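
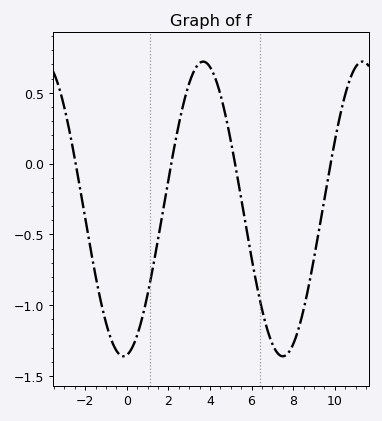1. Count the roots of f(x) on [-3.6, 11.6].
4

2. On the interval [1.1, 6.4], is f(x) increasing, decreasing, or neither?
neither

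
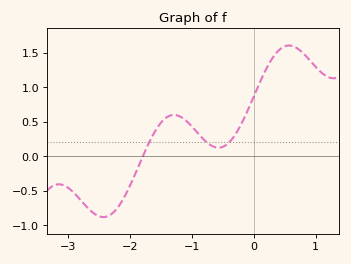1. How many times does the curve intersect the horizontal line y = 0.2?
3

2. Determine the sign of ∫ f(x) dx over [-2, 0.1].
positive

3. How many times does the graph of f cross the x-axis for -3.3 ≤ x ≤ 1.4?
1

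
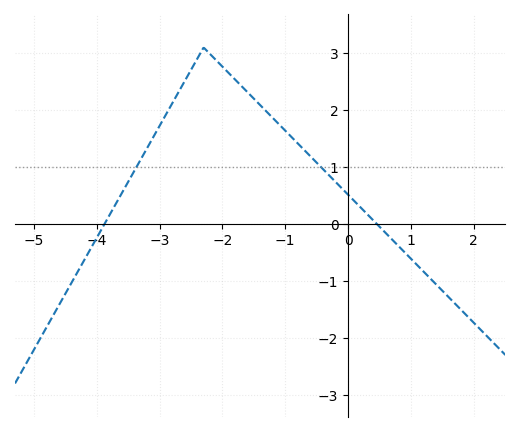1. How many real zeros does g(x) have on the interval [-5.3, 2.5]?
2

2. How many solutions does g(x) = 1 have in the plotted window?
2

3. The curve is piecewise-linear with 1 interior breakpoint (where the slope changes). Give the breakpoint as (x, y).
(-2.3, 3.1)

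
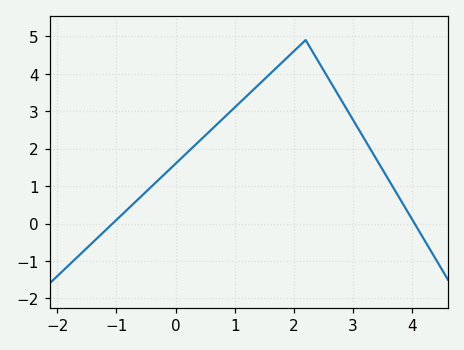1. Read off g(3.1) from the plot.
2.51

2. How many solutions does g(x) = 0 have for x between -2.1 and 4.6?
2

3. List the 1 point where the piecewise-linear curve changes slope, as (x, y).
(2.2, 4.9)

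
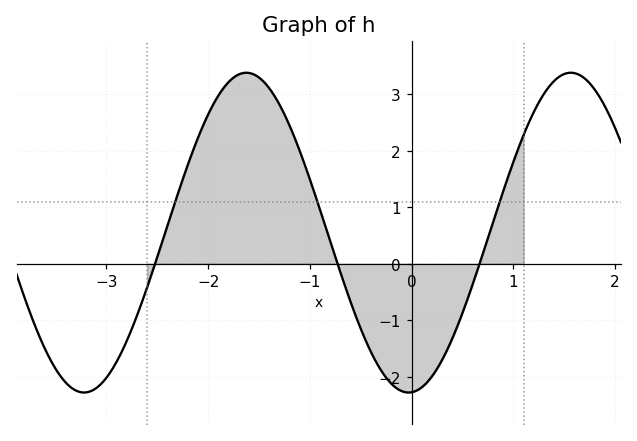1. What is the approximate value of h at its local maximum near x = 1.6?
3.4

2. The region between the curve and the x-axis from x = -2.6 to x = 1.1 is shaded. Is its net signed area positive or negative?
positive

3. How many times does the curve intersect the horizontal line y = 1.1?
3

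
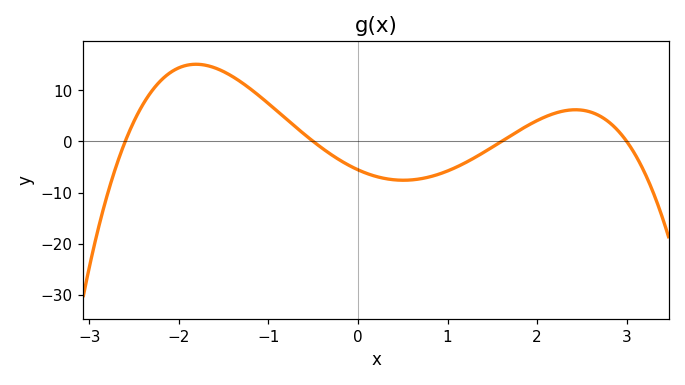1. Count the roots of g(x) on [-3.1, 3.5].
4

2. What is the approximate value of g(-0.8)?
4.38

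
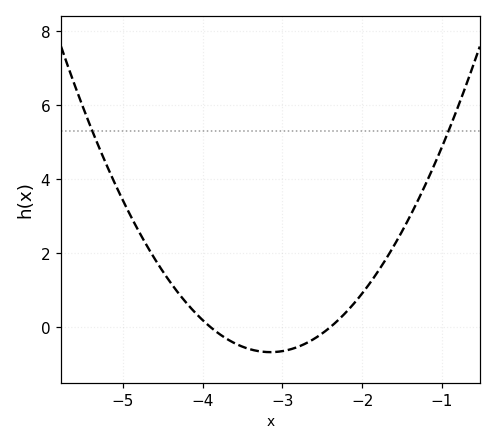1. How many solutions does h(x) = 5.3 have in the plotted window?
2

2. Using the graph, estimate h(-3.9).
0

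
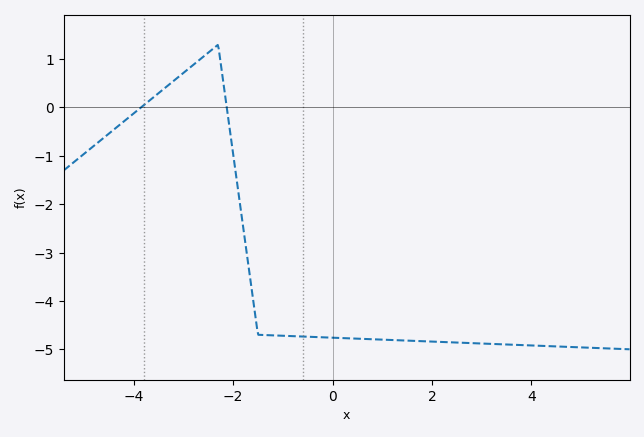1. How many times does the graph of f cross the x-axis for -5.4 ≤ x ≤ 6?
2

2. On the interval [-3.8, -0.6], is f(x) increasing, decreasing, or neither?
neither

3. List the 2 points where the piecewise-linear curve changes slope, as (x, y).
(-2.3, 1.3); (-1.5, -4.7)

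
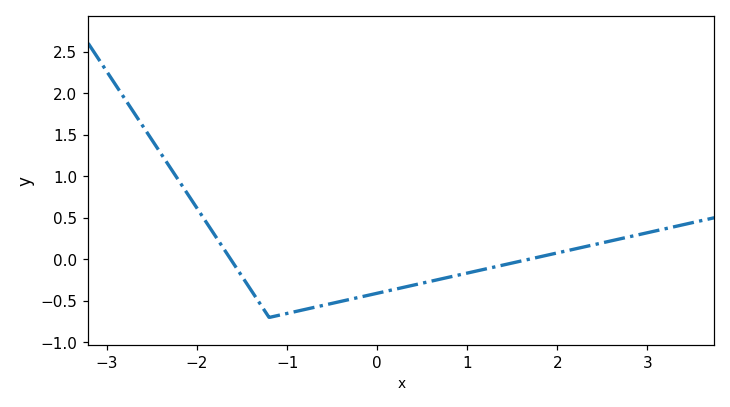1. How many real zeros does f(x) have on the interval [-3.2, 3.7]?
2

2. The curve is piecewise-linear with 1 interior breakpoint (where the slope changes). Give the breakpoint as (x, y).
(-1.2, -0.7)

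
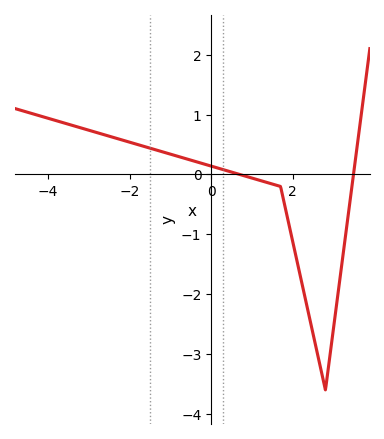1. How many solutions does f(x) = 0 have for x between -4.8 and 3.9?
2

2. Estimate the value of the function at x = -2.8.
0.7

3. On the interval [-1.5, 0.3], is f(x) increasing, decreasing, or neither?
decreasing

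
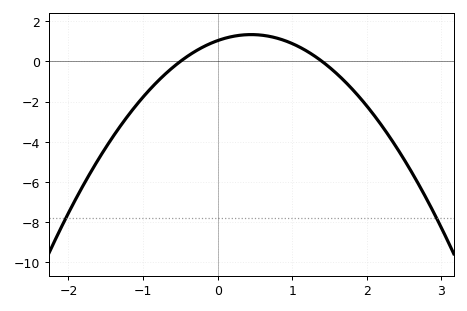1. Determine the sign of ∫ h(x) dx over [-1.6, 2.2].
negative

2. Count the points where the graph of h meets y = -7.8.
2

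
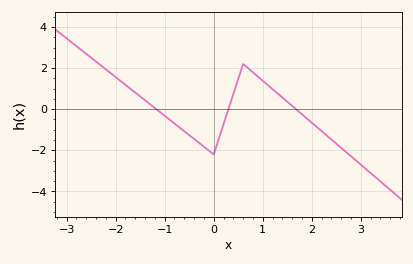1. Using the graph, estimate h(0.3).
0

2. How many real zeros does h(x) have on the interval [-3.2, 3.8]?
3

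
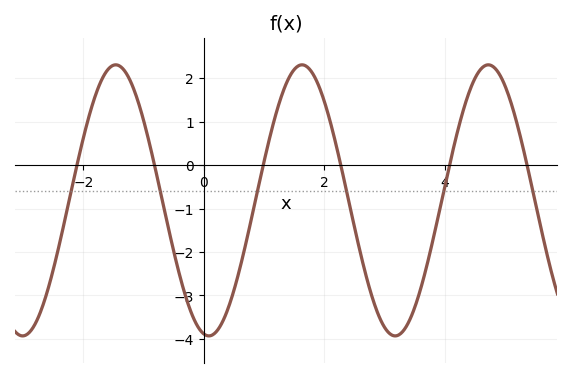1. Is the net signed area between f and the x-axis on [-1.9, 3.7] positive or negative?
negative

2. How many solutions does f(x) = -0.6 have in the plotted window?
6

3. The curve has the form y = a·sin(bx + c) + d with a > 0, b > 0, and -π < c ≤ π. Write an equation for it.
y = 3.12sin(2.03x - 1.74) - 0.81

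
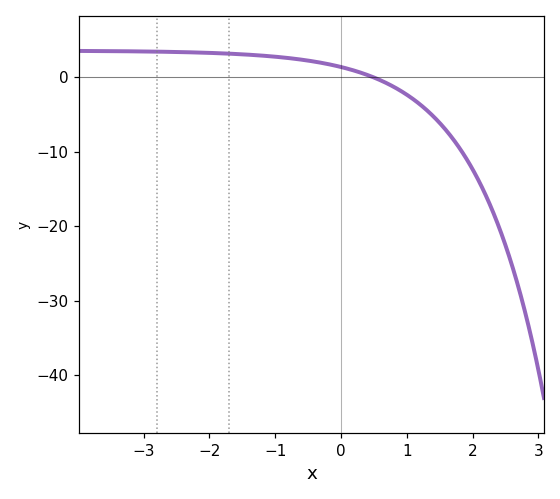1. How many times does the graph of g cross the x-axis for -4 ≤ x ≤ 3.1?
1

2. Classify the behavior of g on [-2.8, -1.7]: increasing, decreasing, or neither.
decreasing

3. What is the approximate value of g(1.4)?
-5.24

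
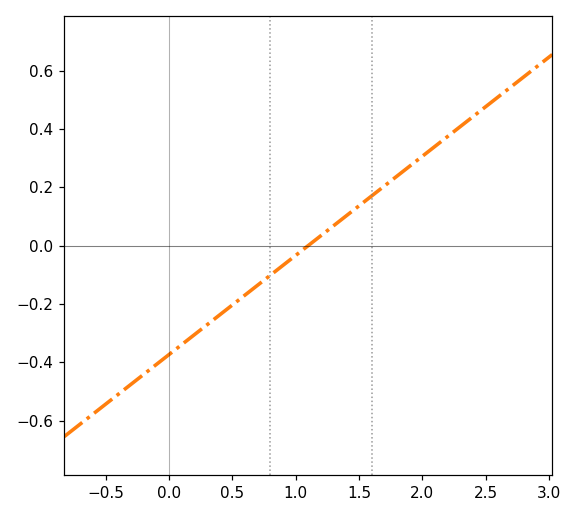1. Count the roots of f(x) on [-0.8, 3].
1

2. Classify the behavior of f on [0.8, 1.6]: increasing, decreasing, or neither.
increasing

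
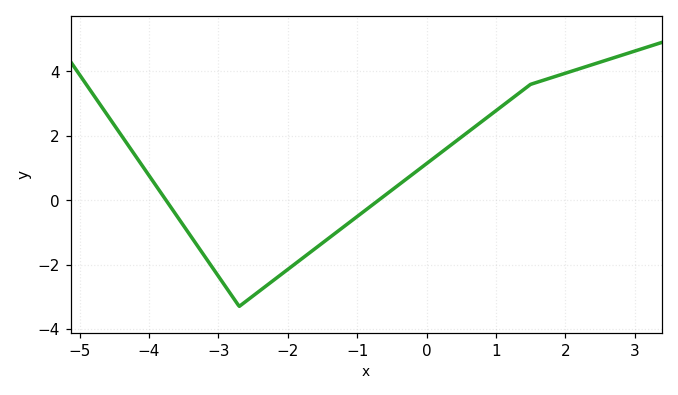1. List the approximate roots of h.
-3.75, -0.691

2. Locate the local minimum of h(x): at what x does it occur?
-2.7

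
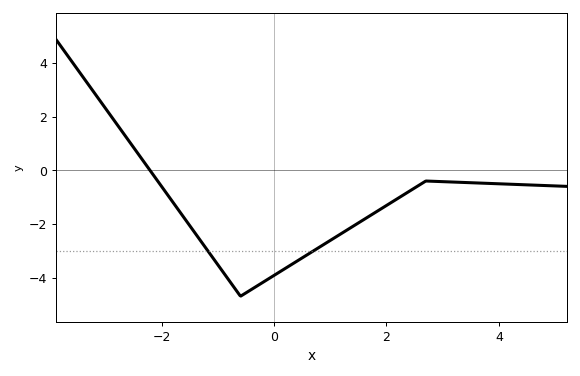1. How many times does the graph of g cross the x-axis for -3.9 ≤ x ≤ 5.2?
1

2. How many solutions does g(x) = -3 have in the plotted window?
2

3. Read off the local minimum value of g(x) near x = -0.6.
-4.6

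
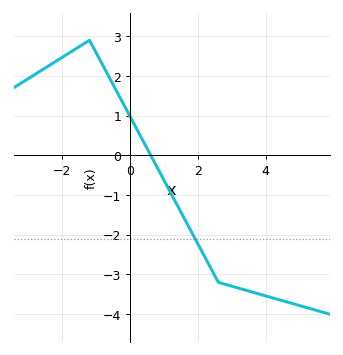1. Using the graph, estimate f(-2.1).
2.4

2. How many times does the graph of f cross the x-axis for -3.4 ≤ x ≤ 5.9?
1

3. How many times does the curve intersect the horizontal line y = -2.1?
1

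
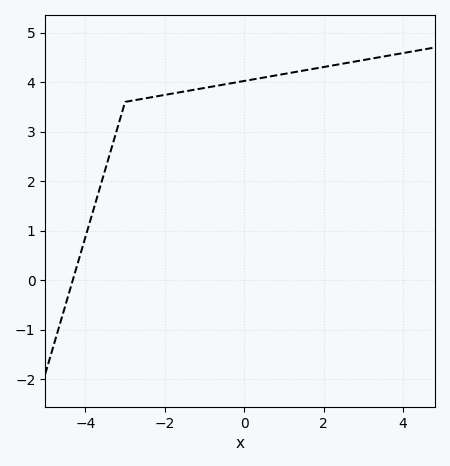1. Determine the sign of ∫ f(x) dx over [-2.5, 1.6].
positive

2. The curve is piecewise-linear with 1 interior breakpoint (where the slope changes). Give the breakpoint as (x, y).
(-3, 3.6)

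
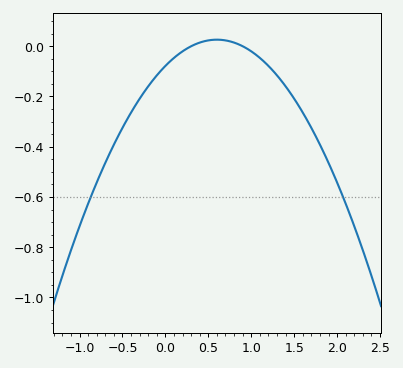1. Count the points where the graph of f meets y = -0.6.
2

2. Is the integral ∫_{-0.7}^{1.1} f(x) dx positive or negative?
negative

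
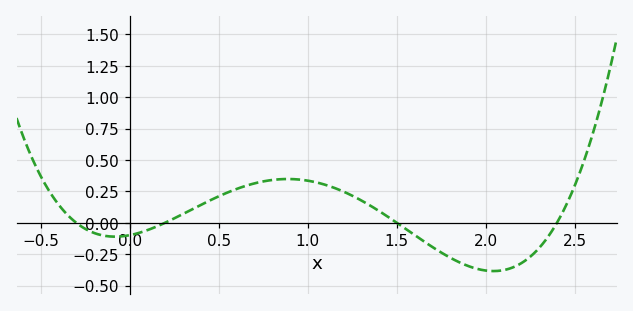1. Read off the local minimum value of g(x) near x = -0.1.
-0.1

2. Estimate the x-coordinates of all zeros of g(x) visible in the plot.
-0.3, 0.2, 1.5, 2.4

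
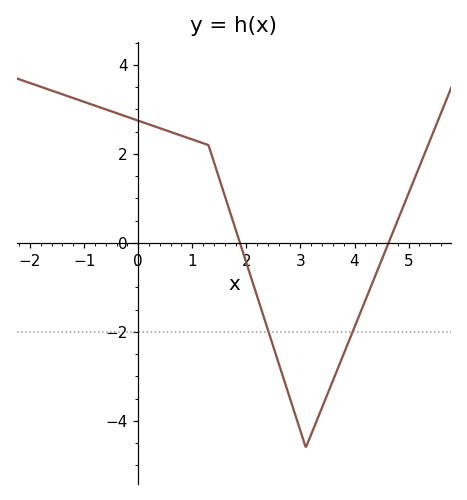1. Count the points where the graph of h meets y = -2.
2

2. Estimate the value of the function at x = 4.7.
0.2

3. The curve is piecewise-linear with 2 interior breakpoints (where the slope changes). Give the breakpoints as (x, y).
(1.3, 2.2); (3.1, -4.6)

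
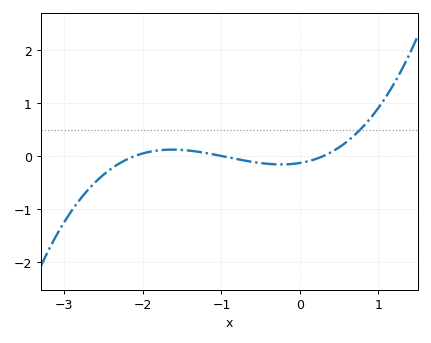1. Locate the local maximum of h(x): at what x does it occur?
-1.63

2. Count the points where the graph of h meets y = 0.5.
1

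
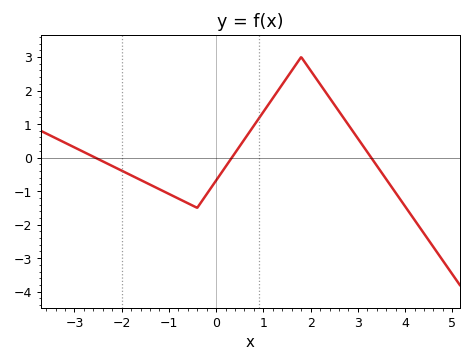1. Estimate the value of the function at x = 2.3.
2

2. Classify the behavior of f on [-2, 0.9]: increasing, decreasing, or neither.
neither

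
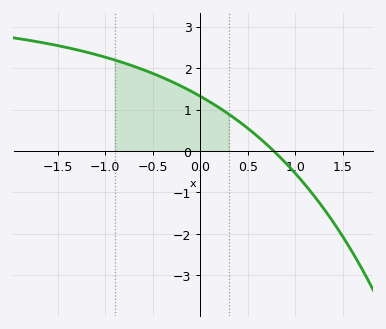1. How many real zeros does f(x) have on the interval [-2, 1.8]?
1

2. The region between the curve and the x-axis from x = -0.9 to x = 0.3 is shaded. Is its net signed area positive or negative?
positive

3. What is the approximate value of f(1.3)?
-1.4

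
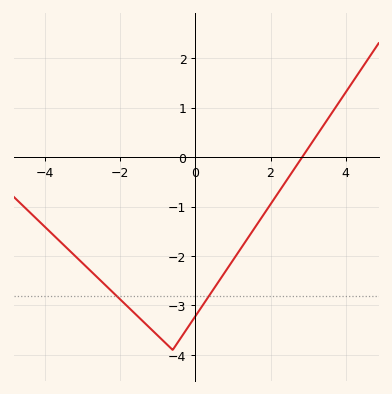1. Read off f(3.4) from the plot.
0.6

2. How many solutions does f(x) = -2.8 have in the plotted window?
2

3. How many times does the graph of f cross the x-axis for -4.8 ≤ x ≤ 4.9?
1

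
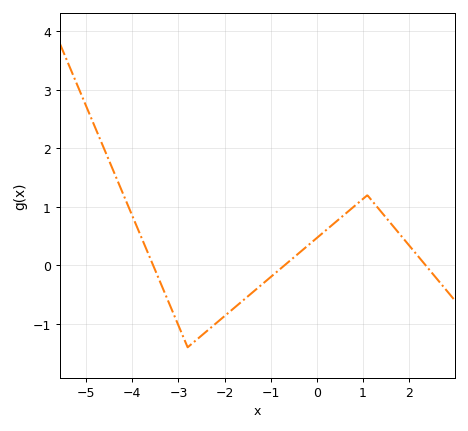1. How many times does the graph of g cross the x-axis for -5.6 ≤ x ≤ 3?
3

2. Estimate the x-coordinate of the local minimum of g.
-2.8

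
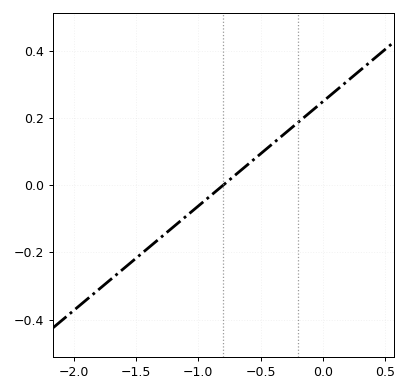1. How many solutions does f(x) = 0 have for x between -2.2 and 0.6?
1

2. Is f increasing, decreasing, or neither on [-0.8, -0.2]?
increasing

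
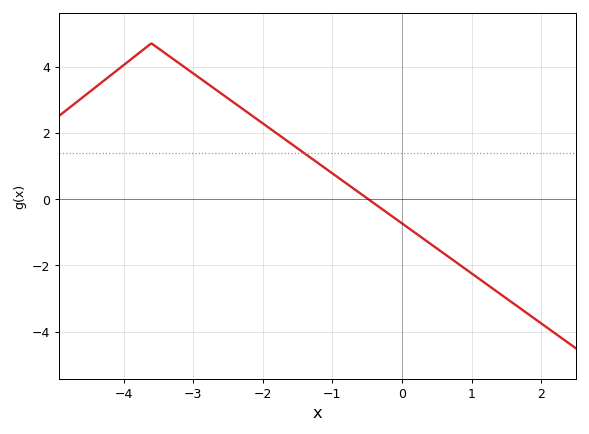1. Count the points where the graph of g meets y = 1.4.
1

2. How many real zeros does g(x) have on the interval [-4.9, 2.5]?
1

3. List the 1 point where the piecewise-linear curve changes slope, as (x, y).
(-3.6, 4.7)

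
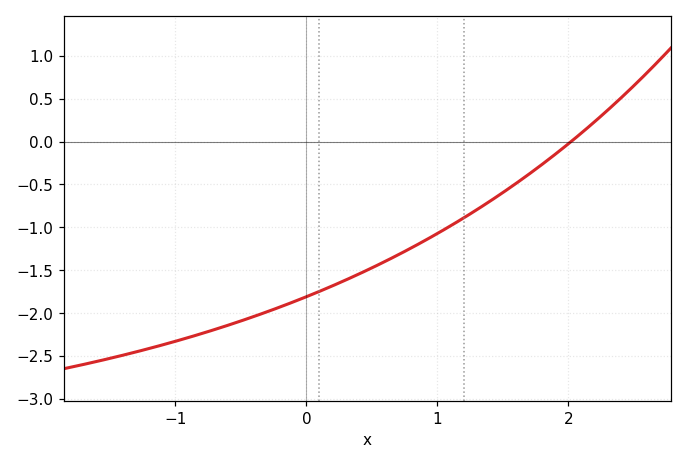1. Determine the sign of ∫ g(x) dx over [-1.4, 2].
negative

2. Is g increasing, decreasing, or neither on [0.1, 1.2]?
increasing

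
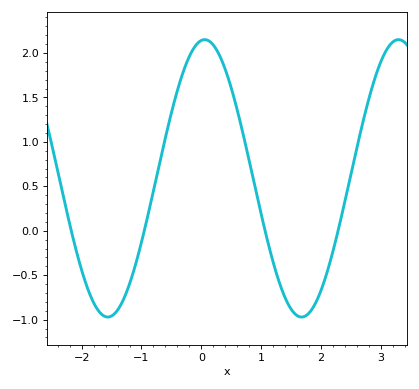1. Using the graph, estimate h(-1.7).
-0.915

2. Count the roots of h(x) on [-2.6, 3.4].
4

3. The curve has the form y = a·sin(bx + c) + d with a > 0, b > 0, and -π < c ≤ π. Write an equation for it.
y = 1.56sin(1.94x + 1.46) + 0.59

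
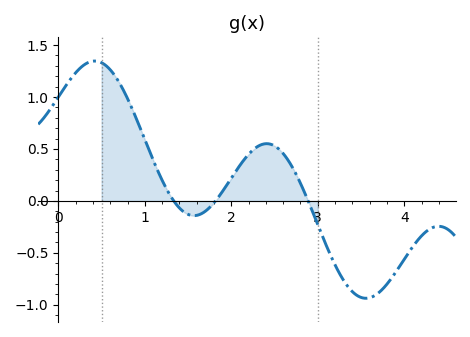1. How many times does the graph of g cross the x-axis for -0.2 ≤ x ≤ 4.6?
3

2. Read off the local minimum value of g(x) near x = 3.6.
-0.95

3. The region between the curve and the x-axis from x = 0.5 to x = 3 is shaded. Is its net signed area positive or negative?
positive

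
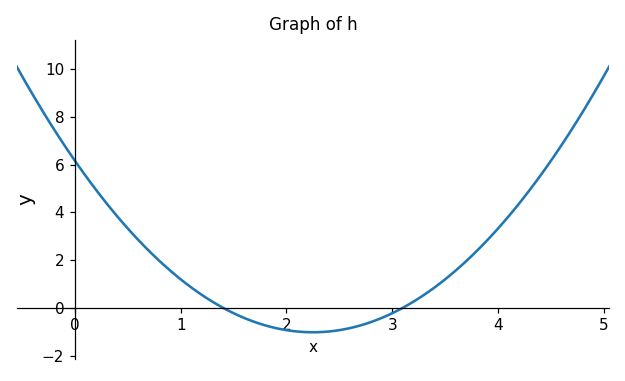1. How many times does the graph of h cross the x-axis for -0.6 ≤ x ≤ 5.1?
2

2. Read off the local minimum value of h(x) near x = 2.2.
-1.03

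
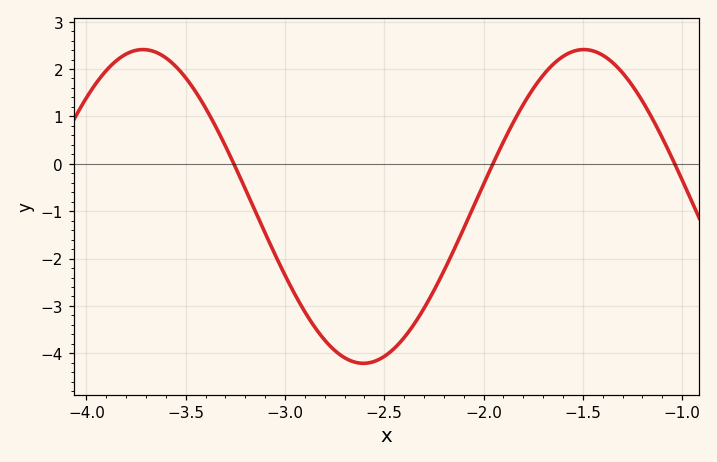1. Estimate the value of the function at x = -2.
-0.4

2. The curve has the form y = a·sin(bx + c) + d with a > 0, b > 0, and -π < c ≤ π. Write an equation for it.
y = 3.31sin(2.8x - 0.48) - 0.9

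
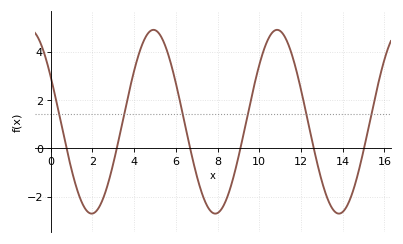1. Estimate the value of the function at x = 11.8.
3.15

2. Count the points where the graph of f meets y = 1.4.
6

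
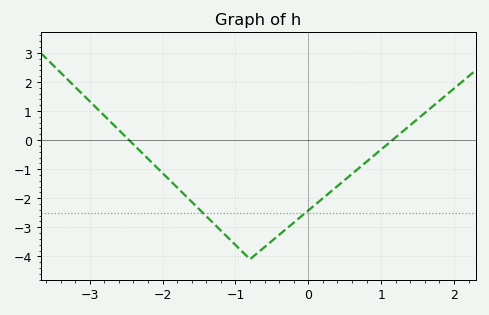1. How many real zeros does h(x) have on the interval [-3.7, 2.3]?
2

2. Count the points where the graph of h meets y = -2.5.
2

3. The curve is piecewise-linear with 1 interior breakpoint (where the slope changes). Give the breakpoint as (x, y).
(-0.8, -4.1)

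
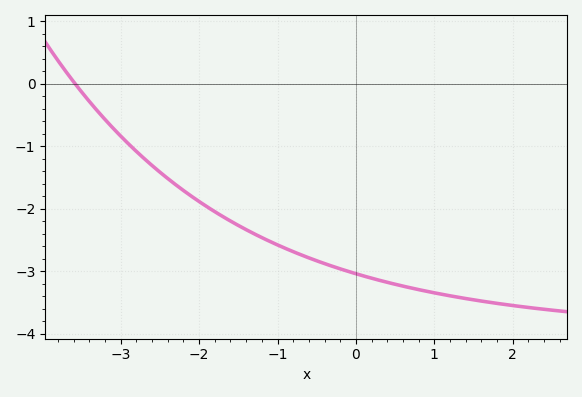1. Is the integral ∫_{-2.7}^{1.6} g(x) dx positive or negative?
negative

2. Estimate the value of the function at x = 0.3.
-3.1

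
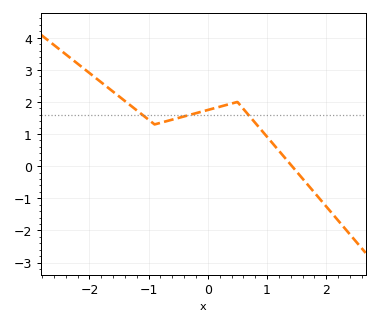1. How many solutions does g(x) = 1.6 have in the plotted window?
3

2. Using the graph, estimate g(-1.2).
1.7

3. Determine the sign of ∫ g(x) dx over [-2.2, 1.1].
positive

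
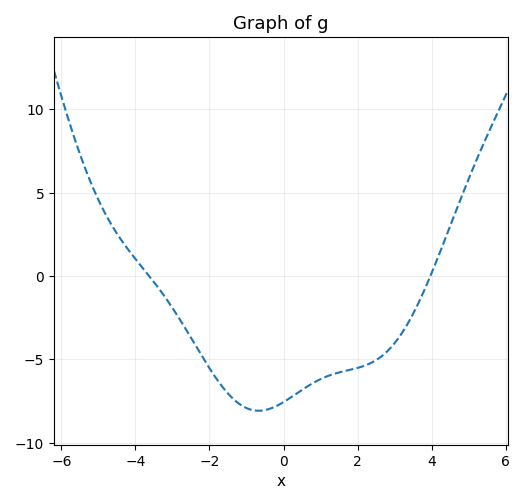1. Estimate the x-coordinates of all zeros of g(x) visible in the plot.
-3.63, 3.97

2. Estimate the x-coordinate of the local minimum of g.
-0.668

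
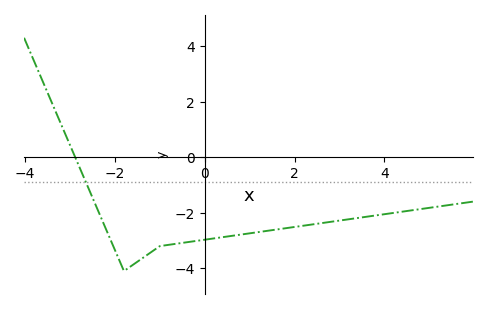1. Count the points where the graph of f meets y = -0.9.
1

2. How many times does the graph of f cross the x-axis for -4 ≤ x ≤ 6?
1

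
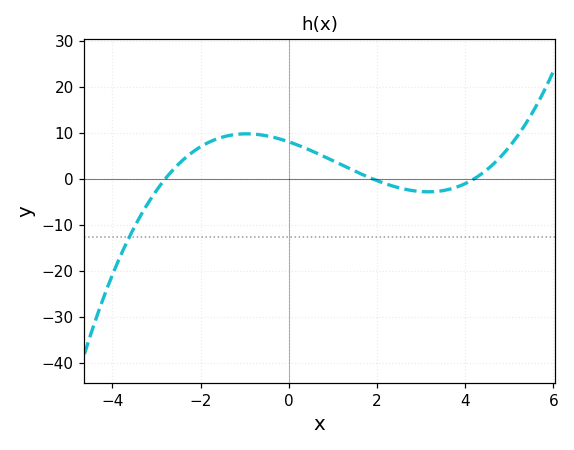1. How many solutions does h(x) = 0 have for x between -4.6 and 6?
3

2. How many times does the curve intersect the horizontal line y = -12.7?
1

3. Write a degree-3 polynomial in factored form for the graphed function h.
y = 0.36(x + 2.8)(x - 1.9)(x - 4.2)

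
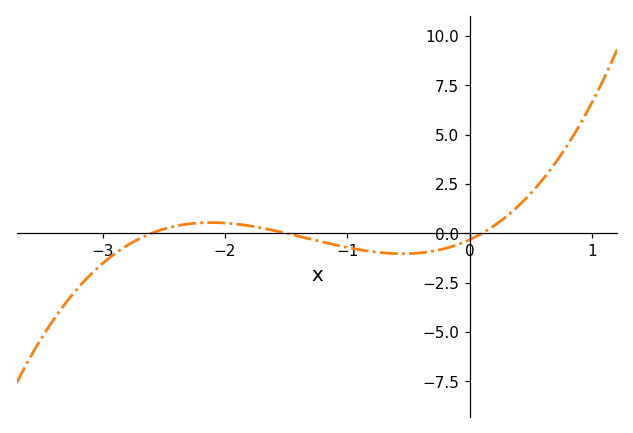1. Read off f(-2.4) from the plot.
0.4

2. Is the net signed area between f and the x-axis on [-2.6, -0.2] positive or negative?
negative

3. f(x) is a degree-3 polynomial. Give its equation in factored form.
y = 0.82(x + 2.6)(x + 1.5)(x - 0.1)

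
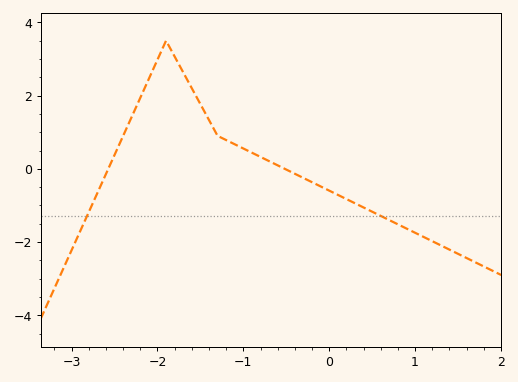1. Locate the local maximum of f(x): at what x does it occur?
-1.9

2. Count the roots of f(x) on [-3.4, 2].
2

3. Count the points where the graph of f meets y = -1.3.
2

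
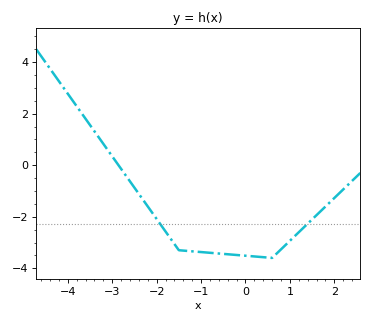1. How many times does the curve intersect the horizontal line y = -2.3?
2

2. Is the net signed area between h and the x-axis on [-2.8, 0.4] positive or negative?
negative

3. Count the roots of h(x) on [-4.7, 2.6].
1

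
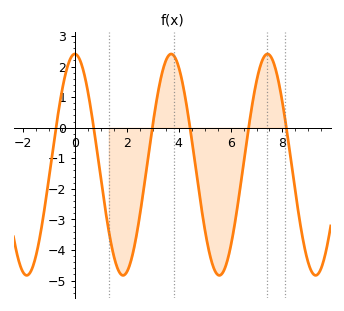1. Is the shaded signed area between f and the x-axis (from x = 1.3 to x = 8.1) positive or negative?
negative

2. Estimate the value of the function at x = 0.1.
2.3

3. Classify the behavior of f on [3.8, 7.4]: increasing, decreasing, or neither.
neither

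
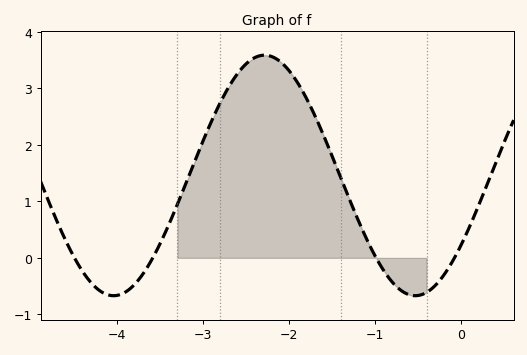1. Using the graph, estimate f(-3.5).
0.256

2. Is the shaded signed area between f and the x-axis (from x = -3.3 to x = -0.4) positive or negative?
positive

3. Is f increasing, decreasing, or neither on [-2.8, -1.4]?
neither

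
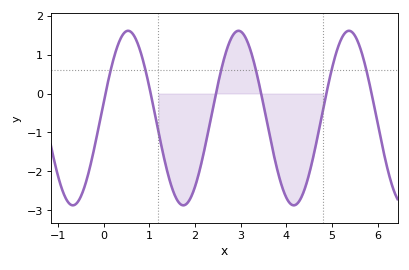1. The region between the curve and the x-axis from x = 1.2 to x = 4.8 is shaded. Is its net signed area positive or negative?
negative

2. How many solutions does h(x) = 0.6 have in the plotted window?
6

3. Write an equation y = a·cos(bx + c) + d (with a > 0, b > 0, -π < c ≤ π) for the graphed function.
y = 2.24cos(2.6x - 1.39) - 0.63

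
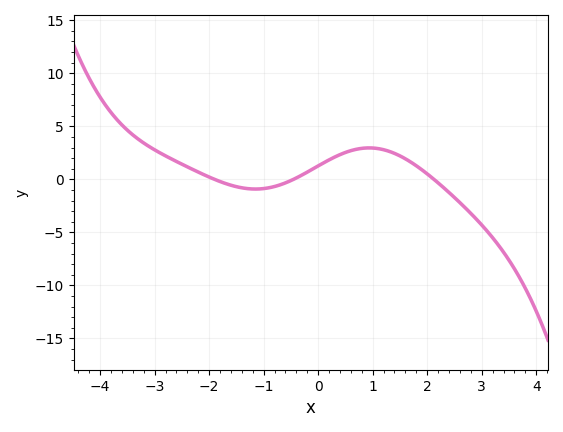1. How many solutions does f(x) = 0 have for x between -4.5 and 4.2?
3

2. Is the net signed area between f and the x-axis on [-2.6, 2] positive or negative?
positive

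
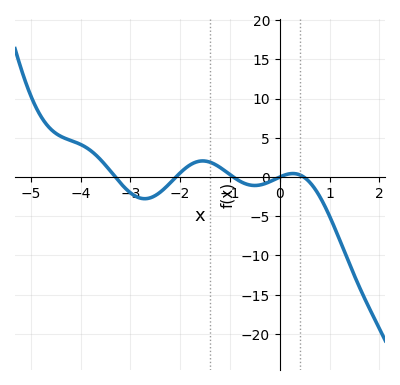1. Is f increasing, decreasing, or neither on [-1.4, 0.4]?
neither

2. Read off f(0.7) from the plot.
-1.46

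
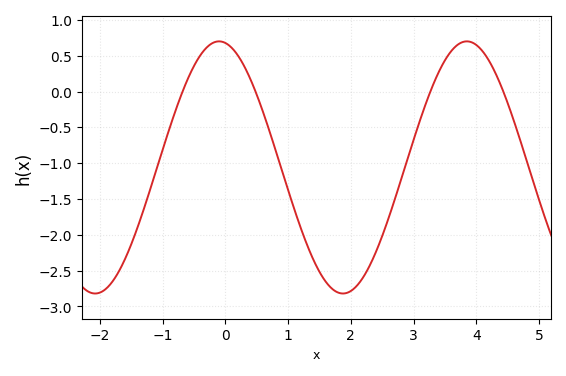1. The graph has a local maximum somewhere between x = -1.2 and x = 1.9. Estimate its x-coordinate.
-0.103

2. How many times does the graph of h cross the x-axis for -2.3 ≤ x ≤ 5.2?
4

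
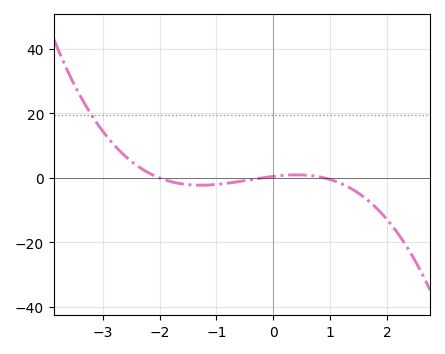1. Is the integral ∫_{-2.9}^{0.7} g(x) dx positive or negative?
positive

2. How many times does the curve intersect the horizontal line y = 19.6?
1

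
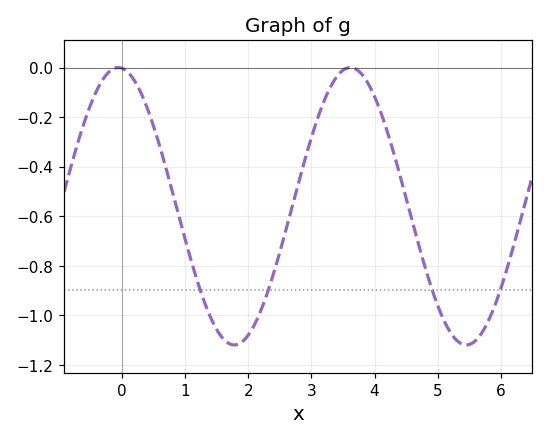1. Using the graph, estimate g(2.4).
-0.833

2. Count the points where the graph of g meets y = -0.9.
4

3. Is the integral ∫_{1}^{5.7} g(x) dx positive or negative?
negative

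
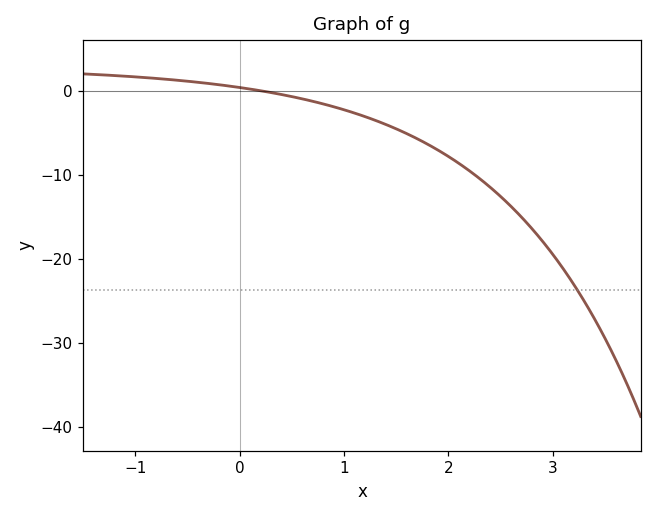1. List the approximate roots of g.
0.2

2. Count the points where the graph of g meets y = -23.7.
1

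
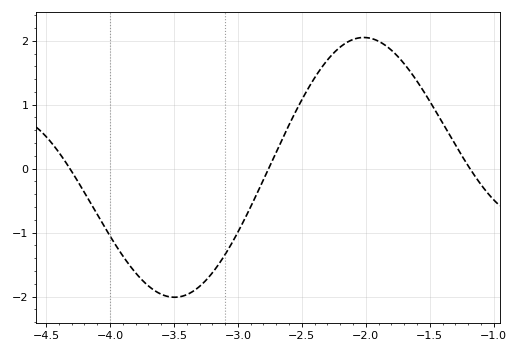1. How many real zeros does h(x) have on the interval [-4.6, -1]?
3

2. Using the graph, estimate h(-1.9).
2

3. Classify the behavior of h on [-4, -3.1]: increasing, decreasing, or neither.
neither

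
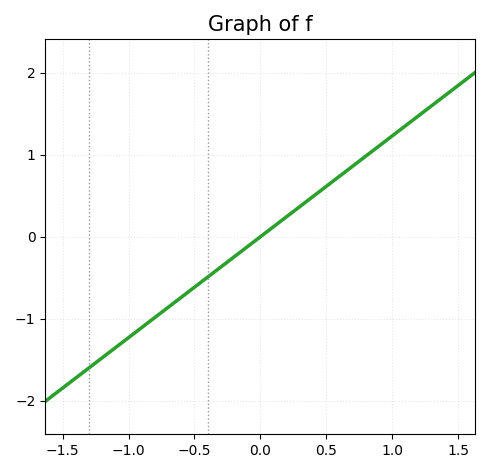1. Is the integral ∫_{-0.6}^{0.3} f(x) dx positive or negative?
negative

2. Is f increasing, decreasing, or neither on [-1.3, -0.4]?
increasing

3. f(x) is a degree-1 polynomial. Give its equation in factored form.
y = 1.23(x - 0)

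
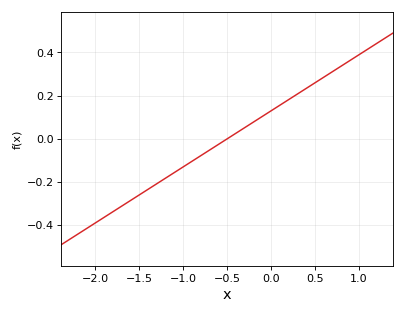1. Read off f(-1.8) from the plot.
-0.34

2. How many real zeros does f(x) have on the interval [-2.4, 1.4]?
1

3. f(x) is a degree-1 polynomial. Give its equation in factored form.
y = 0.26(x + 0.5)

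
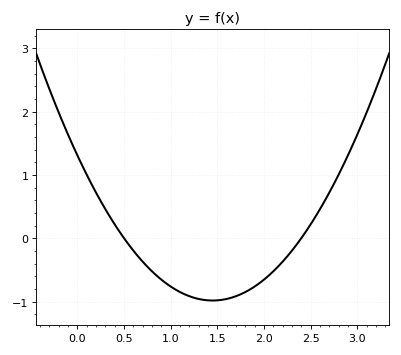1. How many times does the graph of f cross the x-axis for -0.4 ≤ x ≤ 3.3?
2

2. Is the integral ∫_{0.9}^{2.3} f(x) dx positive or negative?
negative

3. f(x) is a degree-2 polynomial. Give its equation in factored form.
y = 1.09(x - 0.5)(x - 2.4)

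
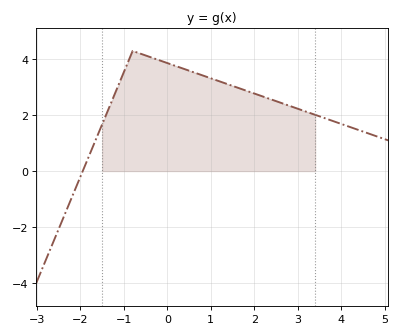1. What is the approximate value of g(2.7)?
2.4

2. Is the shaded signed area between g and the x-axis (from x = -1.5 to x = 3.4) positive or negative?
positive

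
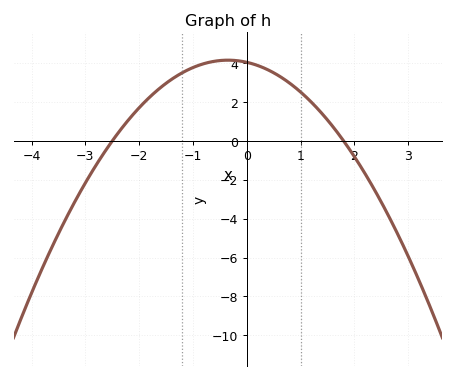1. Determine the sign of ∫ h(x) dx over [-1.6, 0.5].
positive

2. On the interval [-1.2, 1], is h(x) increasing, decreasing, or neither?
neither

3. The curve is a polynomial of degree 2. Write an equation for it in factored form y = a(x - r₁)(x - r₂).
y = -0.9(x + 2.5)(x - 1.8)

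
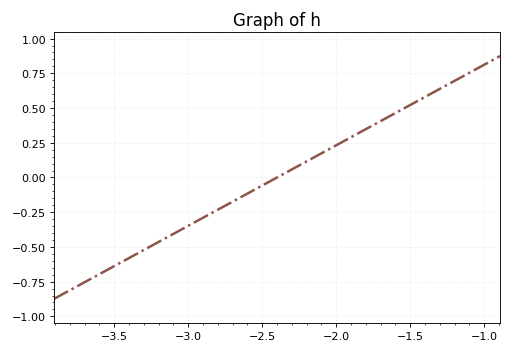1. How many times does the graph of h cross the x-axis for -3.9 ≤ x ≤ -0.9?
1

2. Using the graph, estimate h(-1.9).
0.3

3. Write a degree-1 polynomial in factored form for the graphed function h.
y = 0.58(x + 2.4)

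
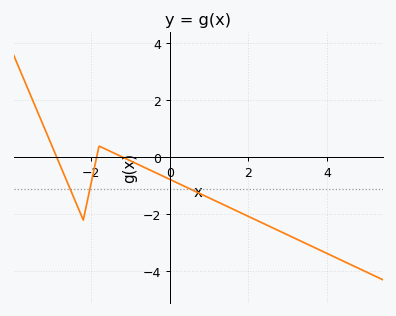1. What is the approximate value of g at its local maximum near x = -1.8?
0.4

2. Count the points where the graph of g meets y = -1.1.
3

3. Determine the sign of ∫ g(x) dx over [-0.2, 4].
negative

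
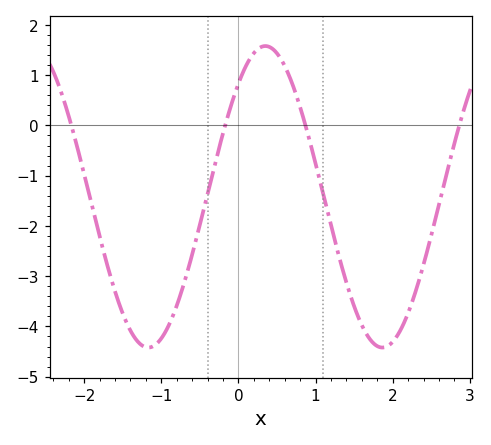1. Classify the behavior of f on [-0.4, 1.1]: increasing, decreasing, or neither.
neither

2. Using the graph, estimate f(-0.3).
-0.741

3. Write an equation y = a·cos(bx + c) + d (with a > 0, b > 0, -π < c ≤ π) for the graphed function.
y = 3cos(2.07x - 0.722) - 1.42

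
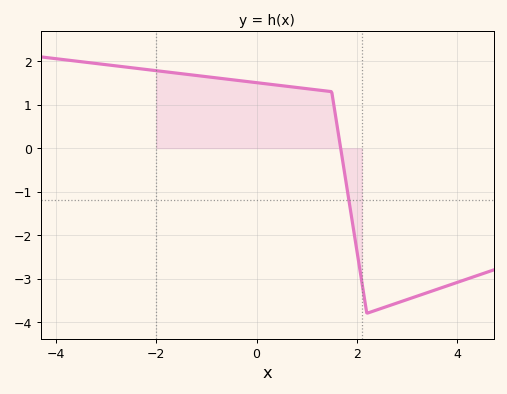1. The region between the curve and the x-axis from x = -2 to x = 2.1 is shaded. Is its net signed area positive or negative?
positive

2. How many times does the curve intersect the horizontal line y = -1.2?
1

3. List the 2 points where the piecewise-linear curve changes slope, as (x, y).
(1.5, 1.3); (2.2, -3.8)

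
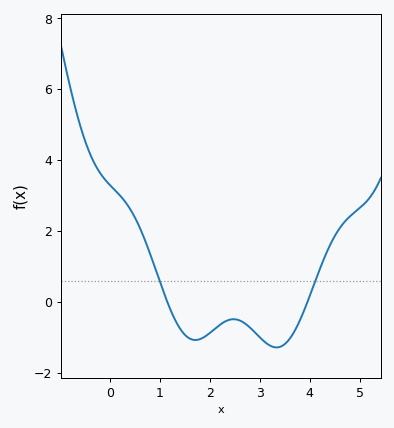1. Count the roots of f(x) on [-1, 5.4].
2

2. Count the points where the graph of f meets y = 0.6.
2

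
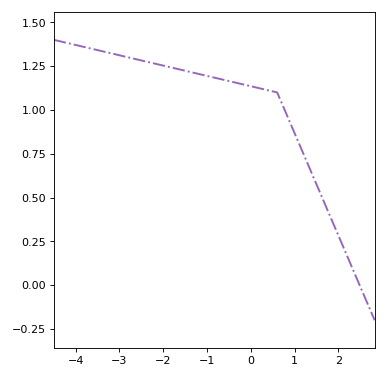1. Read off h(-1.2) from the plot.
1.2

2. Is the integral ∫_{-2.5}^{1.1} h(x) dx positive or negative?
positive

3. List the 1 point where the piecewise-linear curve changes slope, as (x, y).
(0.6, 1.1)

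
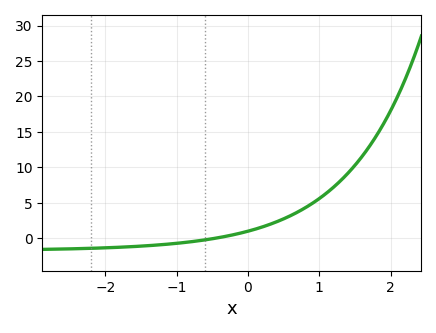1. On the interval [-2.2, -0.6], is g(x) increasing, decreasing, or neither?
increasing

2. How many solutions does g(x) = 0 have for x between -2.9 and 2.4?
1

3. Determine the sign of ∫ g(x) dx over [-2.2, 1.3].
positive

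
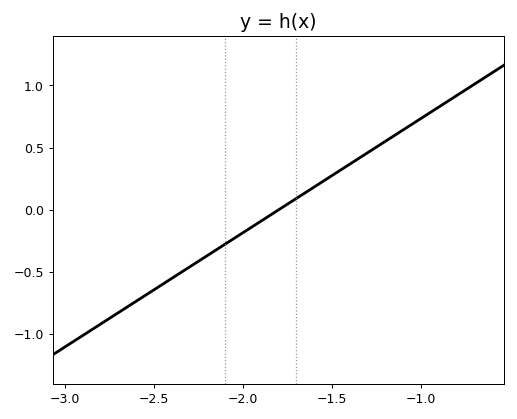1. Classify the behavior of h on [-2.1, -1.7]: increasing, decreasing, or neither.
increasing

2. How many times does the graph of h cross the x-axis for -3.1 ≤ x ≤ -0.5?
1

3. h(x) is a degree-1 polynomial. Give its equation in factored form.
y = 0.92(x + 1.8)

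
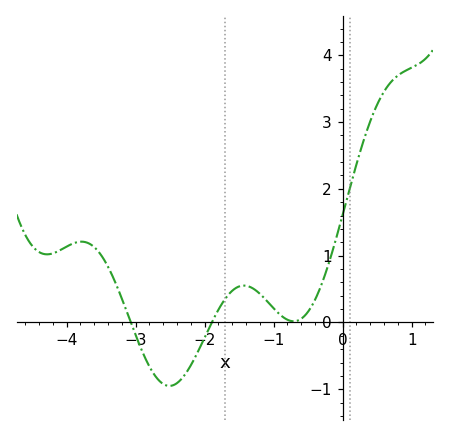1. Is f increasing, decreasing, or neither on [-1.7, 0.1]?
neither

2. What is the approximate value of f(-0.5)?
0.2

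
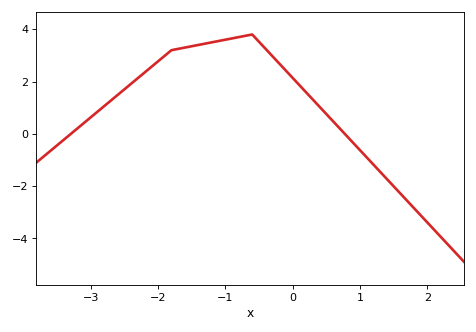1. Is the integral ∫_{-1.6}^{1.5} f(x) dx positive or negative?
positive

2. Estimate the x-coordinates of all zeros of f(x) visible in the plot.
-3.29, 0.776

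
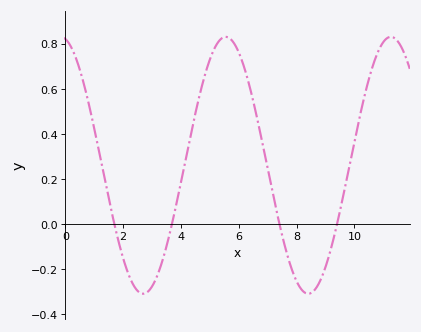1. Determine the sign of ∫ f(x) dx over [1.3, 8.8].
positive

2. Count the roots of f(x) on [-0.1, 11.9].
4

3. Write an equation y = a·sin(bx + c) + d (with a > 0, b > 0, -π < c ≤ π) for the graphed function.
y = 0.57sin(1.1x + 1.75) + 0.26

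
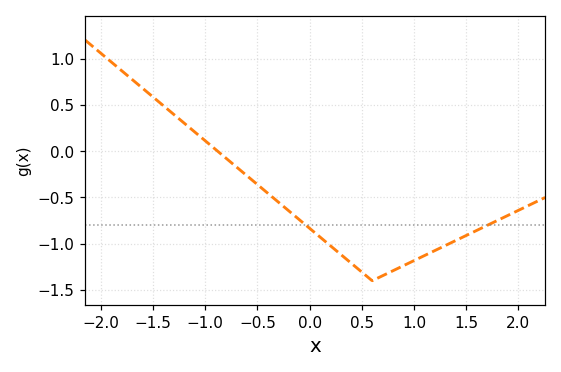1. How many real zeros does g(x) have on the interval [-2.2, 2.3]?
1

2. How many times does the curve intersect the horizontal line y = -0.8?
2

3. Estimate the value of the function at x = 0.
-0.833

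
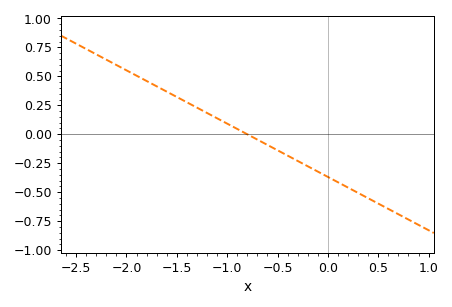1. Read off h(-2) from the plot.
0.56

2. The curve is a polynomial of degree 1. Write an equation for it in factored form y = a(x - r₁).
y = -0.46(x + 0.8)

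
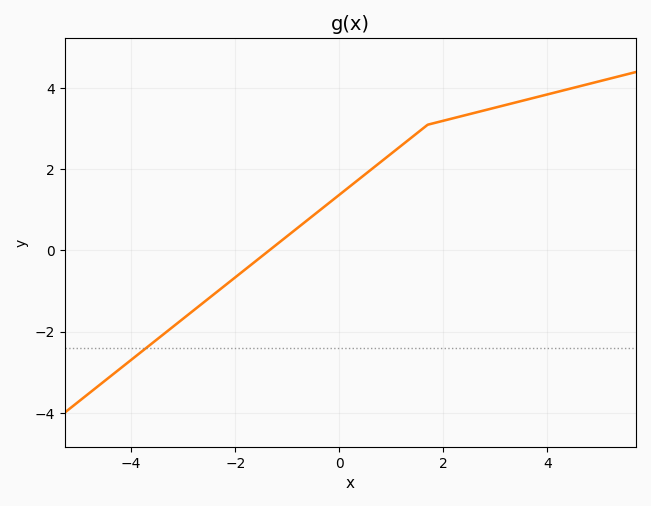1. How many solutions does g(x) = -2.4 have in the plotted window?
1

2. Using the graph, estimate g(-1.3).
0.048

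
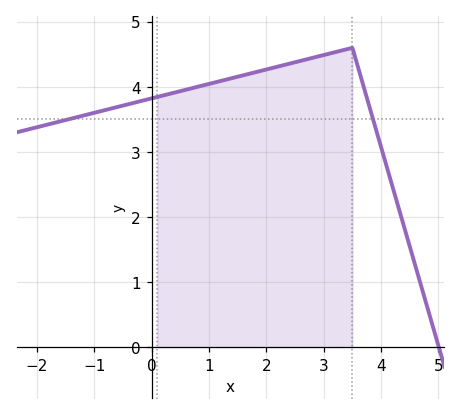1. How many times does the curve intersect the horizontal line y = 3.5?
2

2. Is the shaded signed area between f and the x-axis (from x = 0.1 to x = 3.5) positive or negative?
positive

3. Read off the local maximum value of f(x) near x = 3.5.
4.6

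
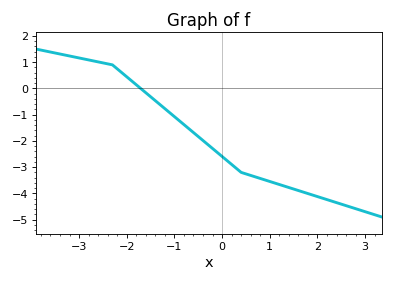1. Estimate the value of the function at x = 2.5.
-4.41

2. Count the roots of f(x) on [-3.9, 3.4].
1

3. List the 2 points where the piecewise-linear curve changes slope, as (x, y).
(-2.3, 0.9); (0.4, -3.2)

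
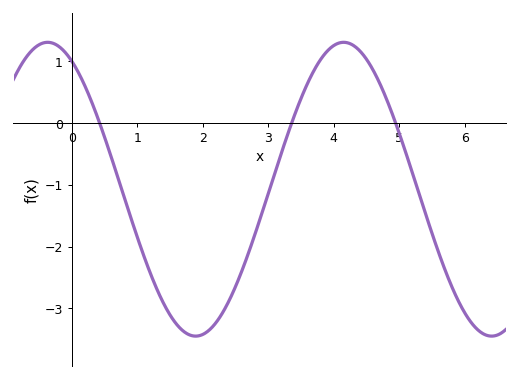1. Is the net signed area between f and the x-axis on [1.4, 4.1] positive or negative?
negative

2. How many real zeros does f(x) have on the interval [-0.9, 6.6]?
3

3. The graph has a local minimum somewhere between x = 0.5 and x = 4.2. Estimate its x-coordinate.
1.8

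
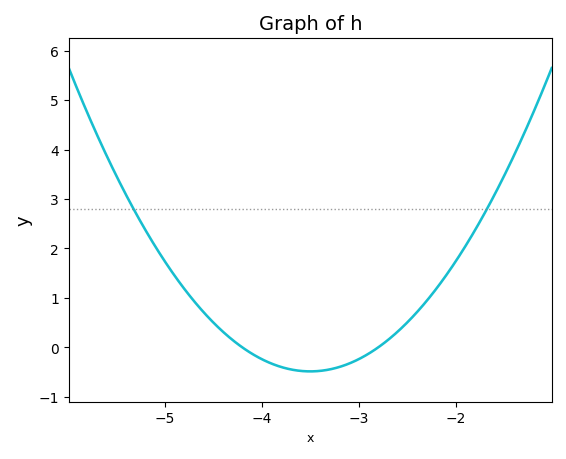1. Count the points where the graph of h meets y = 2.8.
2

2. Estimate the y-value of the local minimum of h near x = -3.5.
-0.485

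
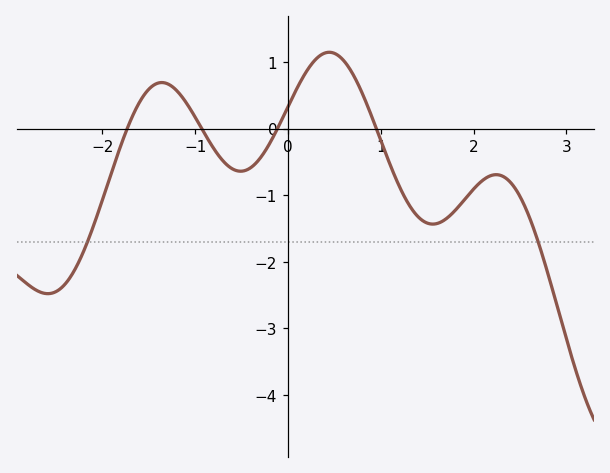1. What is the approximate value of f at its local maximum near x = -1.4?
0.7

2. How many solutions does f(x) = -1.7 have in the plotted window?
2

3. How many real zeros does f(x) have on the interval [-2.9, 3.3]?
4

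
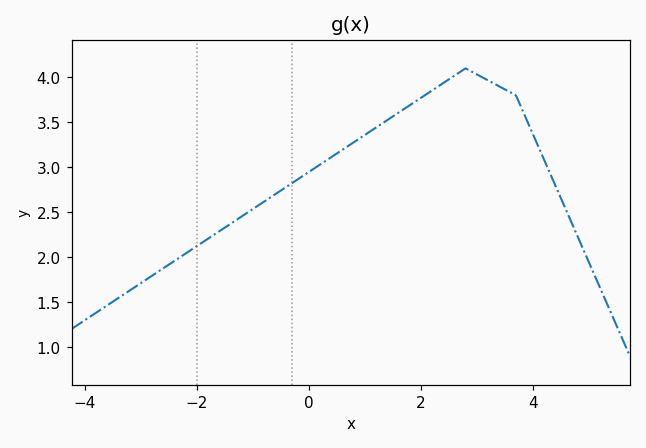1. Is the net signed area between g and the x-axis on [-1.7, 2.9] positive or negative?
positive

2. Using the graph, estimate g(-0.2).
2.85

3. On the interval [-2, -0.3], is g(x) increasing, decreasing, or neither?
increasing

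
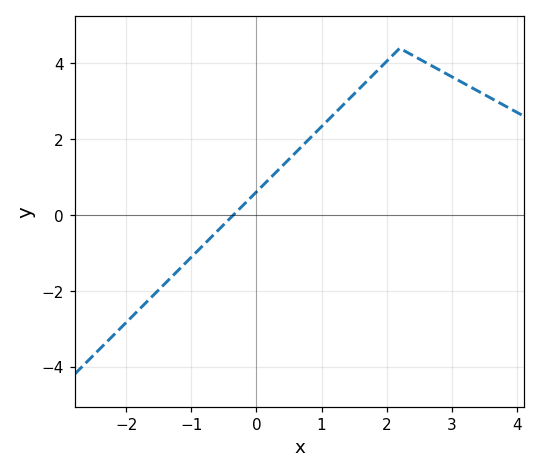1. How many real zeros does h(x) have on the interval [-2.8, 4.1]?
1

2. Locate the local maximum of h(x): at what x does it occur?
2.2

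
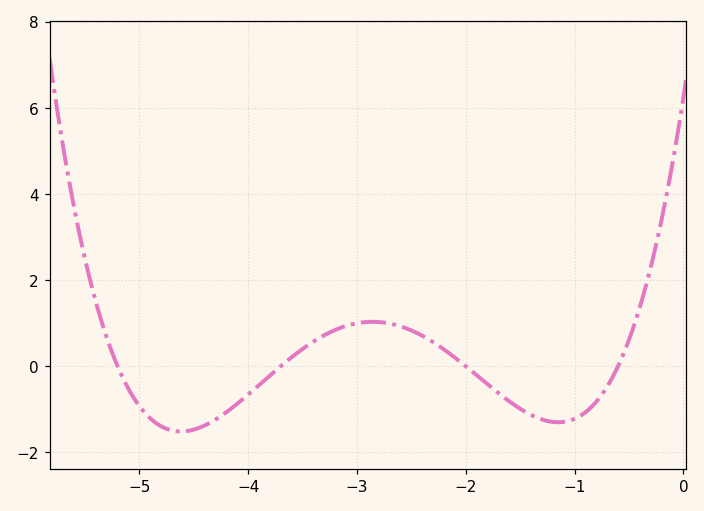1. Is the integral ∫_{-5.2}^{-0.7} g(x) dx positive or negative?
negative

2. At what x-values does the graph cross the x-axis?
-5.2, -3.7, -2, -0.6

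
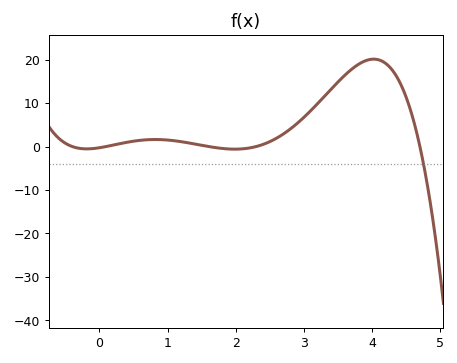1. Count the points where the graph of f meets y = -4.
1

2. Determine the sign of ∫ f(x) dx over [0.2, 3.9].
positive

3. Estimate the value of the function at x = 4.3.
17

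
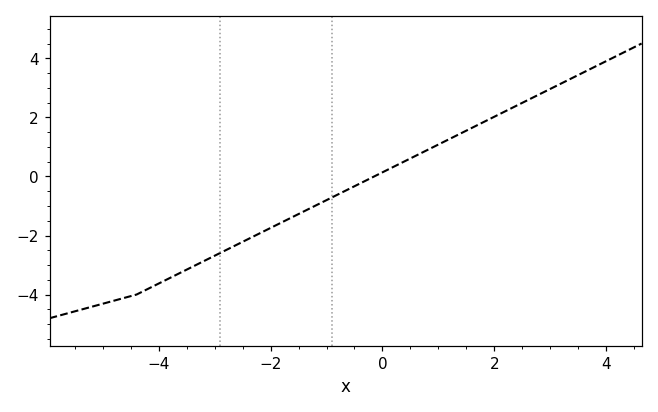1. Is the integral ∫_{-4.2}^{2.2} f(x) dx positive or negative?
negative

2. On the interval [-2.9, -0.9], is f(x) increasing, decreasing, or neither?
increasing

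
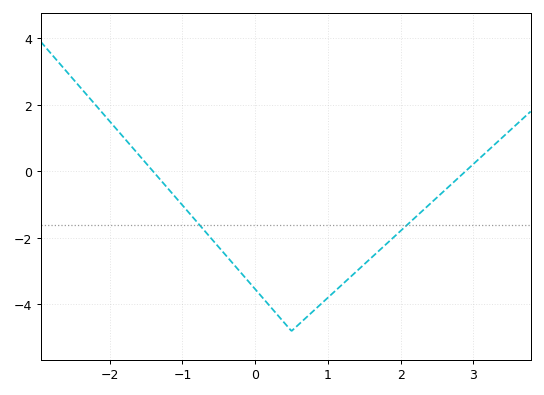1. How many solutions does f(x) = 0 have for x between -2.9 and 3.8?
2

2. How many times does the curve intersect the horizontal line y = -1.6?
2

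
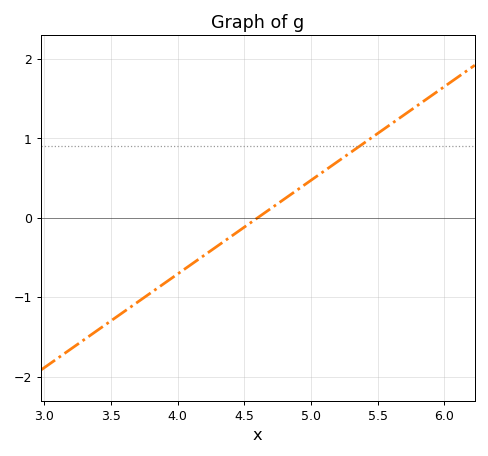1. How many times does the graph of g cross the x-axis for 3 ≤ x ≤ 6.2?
1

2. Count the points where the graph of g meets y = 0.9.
1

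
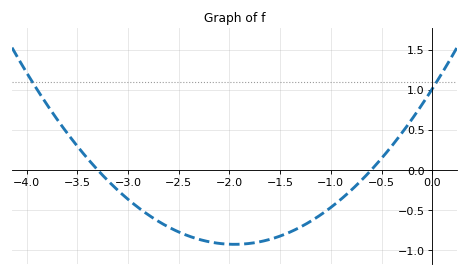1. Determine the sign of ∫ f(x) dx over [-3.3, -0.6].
negative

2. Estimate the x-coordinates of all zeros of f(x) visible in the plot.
-3.3, -0.6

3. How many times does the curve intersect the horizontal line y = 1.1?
2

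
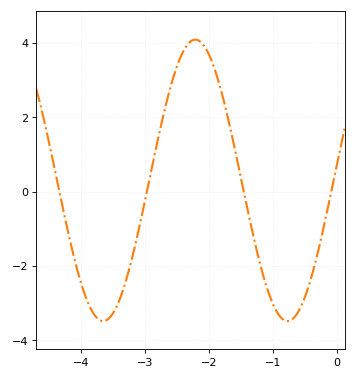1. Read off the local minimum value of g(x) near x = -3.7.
-3.48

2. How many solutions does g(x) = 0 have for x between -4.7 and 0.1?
4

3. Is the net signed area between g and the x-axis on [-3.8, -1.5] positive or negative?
positive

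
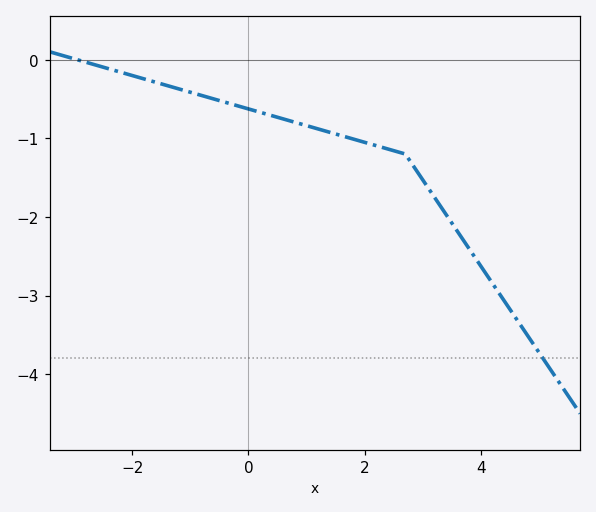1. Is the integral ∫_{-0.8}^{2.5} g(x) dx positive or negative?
negative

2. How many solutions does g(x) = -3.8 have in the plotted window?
1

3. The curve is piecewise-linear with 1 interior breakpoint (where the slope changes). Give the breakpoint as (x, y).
(2.7, -1.2)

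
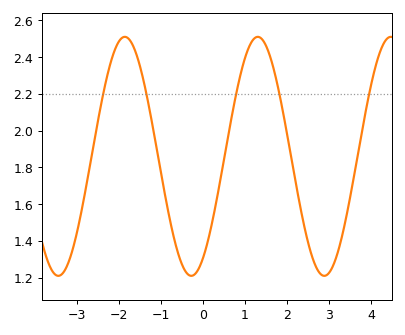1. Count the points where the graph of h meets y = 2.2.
5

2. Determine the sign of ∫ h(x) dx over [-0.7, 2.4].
positive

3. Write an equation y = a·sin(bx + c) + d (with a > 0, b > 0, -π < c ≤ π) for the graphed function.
y = 0.65sin(2x - 1) + 1.86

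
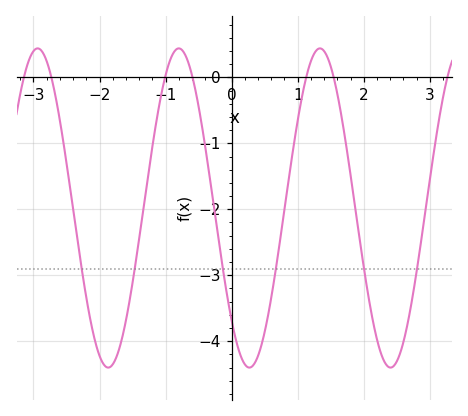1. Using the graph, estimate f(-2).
-4.22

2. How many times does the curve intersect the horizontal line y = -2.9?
6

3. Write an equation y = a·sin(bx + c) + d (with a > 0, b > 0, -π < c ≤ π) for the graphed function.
y = 2.42sin(2.94x - 2.36) - 1.98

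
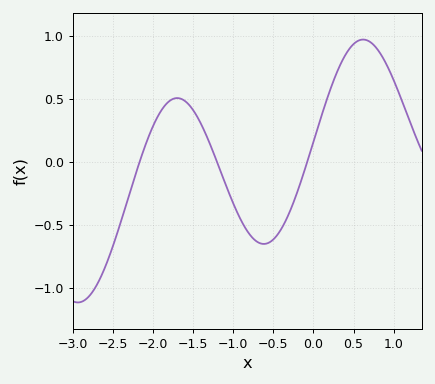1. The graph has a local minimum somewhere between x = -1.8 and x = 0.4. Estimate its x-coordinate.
-0.6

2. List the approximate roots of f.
-2.2, -1.2, -0.1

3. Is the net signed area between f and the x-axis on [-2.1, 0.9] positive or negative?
positive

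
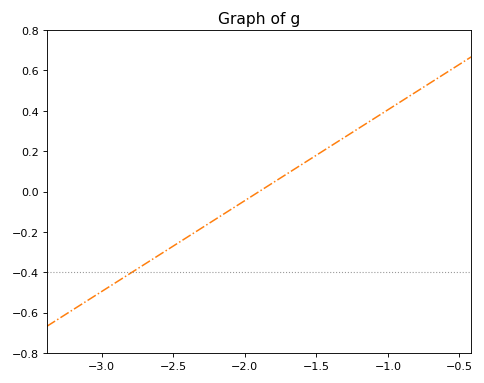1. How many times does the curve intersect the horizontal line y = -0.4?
1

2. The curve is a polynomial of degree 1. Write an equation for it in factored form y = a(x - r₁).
y = 0.45(x + 1.9)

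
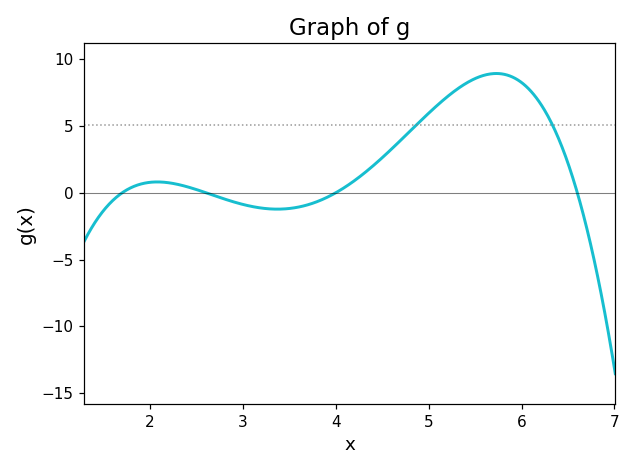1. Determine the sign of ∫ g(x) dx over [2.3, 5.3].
positive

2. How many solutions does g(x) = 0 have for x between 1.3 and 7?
4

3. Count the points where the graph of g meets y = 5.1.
2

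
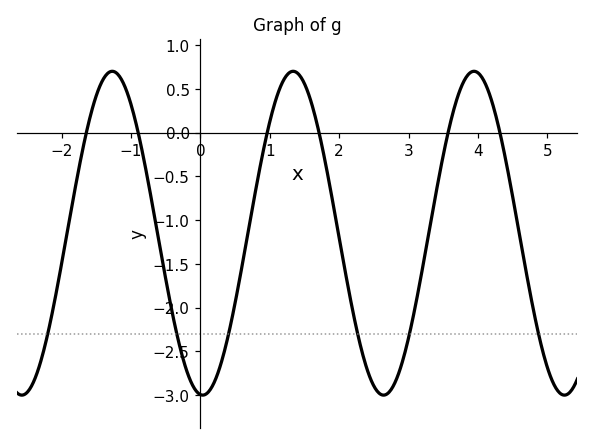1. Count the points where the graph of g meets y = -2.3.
6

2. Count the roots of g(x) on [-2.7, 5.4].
6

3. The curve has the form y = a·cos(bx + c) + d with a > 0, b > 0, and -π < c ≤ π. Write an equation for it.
y = 1.85cos(2.4x + 3.1) - 1.15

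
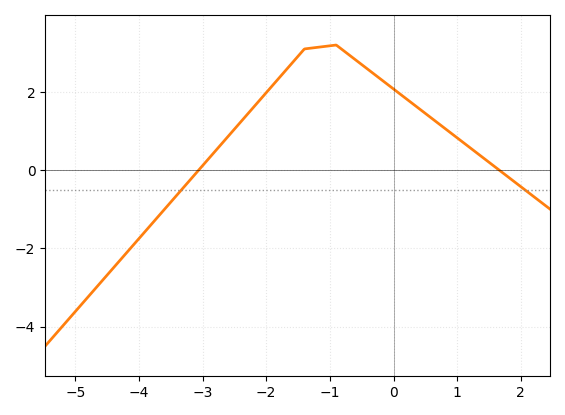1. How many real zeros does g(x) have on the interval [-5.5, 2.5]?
2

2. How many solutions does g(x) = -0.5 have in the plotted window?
2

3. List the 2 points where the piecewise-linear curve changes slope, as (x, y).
(-1.4, 3.1); (-0.9, 3.2)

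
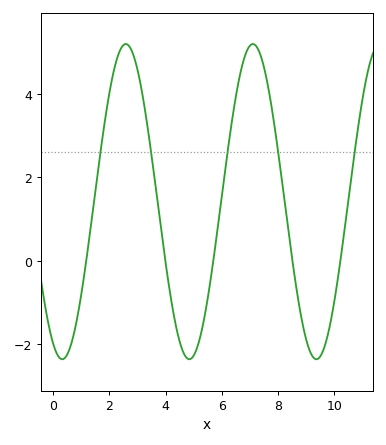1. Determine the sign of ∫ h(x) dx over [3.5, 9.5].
positive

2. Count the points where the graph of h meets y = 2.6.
5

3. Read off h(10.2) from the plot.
0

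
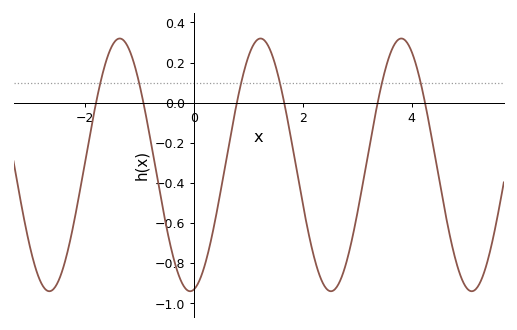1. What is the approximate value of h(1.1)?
0.3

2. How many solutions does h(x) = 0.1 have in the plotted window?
6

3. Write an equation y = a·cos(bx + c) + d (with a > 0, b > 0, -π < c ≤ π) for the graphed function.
y = 0.63cos(2.4x - 3) - 0.31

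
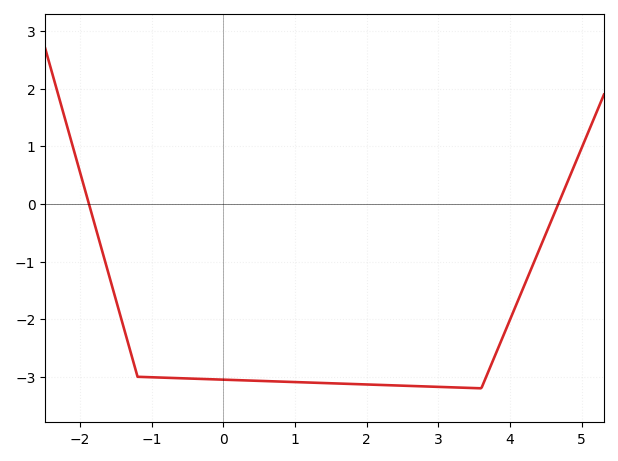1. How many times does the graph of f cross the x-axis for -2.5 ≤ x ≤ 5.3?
2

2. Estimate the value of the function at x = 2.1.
-3.14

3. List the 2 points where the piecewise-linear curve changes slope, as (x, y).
(-1.2, -3); (3.6, -3.2)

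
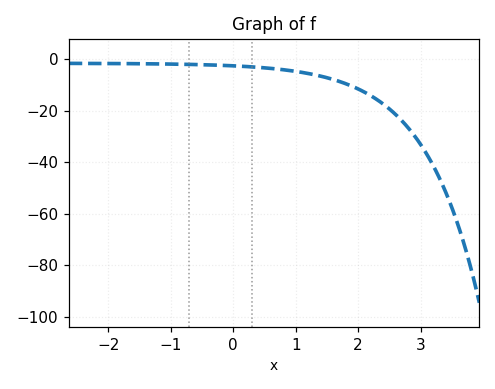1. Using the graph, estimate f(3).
-33.1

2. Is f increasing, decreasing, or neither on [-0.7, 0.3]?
decreasing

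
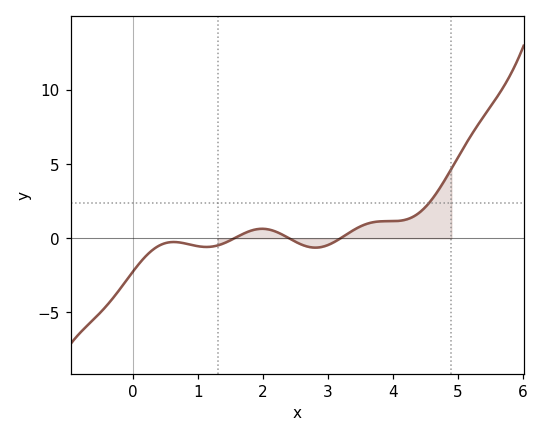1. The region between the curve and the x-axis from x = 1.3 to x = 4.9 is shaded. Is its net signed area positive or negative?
positive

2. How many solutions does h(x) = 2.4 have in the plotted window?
1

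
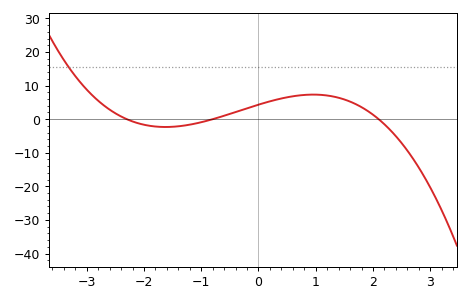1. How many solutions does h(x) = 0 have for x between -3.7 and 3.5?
3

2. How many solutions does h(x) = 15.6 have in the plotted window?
1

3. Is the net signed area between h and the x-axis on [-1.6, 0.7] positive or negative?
positive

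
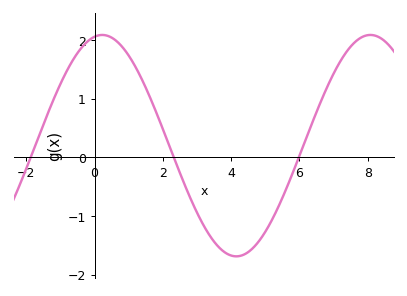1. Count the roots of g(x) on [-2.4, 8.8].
3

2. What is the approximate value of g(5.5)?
-0.7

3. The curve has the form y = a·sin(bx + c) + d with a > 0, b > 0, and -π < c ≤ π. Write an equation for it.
y = 1.89sin(0.8x + 1.4) + 0.2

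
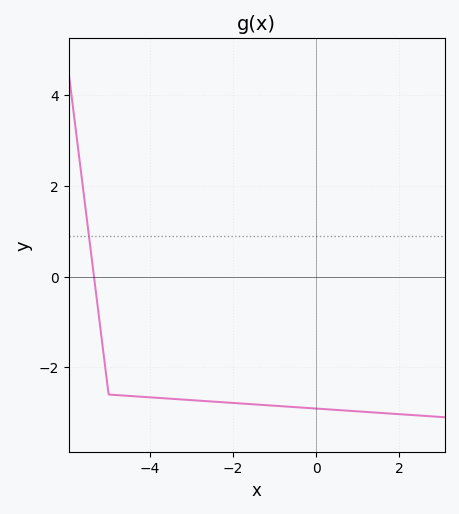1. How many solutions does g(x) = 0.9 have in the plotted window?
1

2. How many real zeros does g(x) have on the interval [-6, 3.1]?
1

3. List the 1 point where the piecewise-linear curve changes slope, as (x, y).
(-5, -2.6)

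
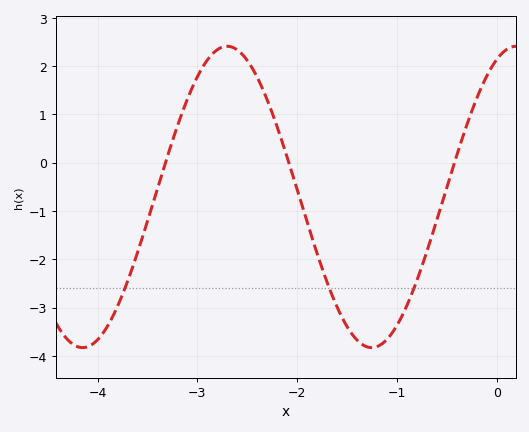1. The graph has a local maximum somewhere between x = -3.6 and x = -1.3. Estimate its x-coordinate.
-2.7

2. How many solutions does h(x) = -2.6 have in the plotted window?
3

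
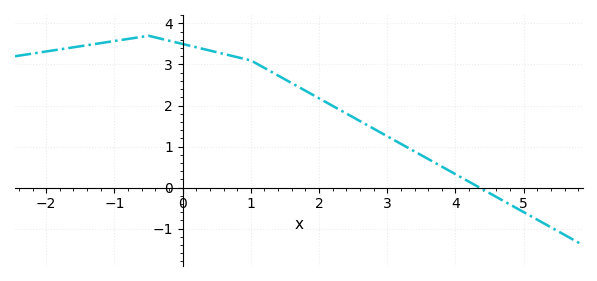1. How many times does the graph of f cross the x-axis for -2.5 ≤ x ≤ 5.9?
1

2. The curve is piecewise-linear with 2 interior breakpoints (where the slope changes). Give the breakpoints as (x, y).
(-0.5, 3.7); (1, 3.1)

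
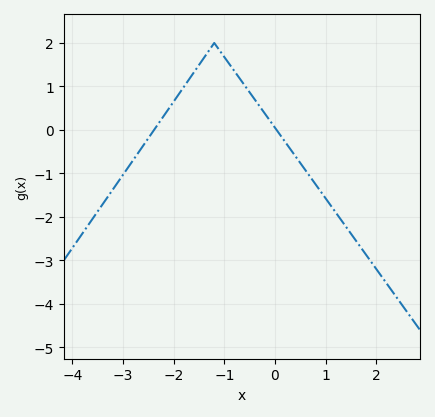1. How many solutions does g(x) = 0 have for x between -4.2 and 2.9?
2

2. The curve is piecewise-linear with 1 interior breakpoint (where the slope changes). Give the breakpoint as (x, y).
(-1.2, 2)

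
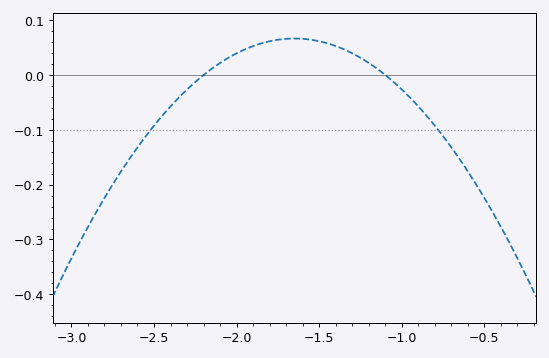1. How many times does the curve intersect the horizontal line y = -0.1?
2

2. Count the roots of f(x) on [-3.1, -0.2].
2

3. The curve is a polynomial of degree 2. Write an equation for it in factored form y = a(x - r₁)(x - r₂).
y = -0.22(x + 2.2)(x + 1.1)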